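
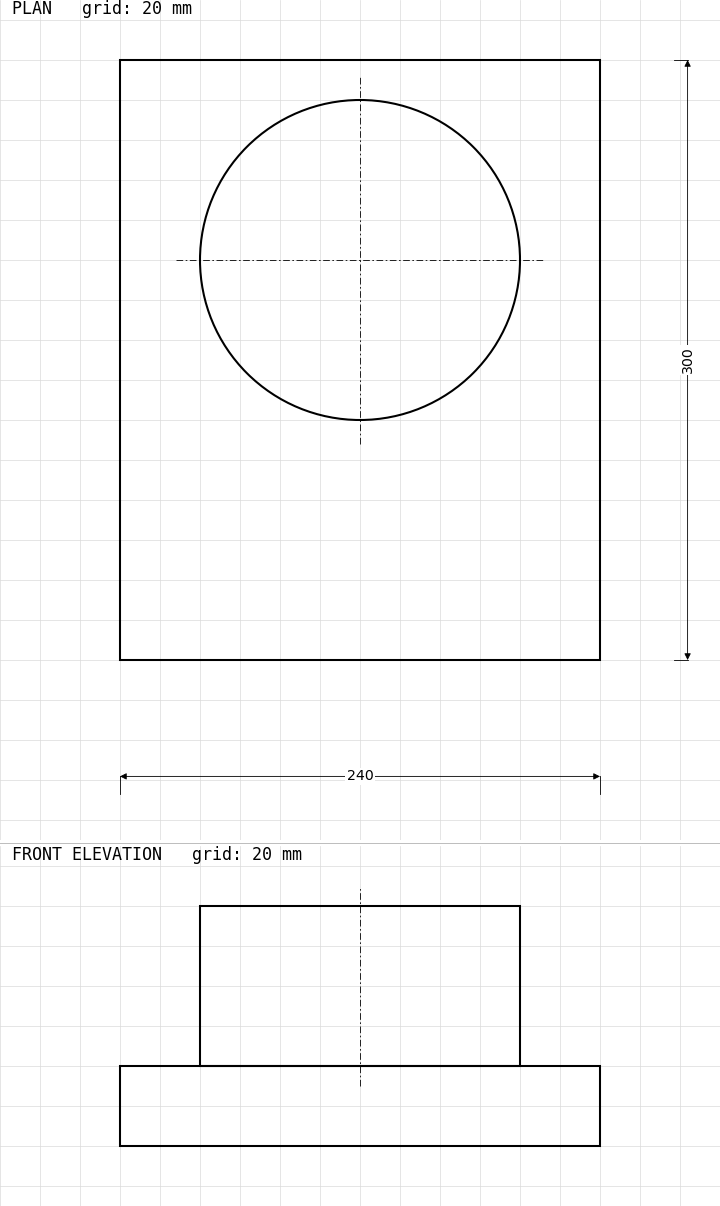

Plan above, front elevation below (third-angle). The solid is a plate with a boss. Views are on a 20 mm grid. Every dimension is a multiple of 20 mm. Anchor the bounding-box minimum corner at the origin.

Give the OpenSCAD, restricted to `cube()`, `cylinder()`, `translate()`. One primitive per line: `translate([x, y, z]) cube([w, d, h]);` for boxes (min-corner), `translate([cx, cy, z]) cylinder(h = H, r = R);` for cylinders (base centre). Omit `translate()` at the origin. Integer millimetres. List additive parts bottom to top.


cube([240, 300, 40]);
translate([120, 200, 40]) cylinder(h = 80, r = 80);


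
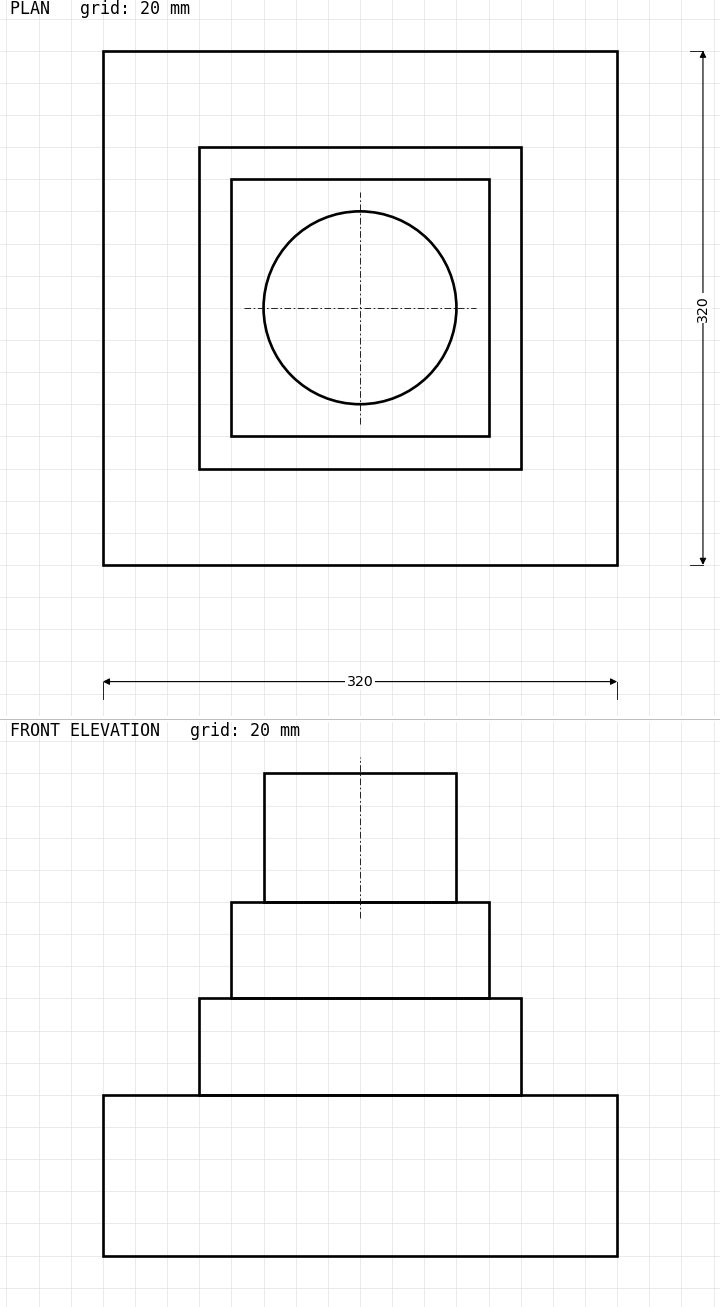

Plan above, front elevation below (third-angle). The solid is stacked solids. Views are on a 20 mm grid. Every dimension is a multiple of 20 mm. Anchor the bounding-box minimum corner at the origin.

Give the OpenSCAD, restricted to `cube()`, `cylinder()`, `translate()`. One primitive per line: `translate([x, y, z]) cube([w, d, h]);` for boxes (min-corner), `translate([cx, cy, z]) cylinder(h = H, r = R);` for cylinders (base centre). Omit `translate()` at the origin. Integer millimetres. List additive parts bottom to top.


cube([320, 320, 100]);
translate([60, 60, 100]) cube([200, 200, 60]);
translate([80, 80, 160]) cube([160, 160, 60]);
translate([160, 160, 220]) cylinder(h = 80, r = 60);


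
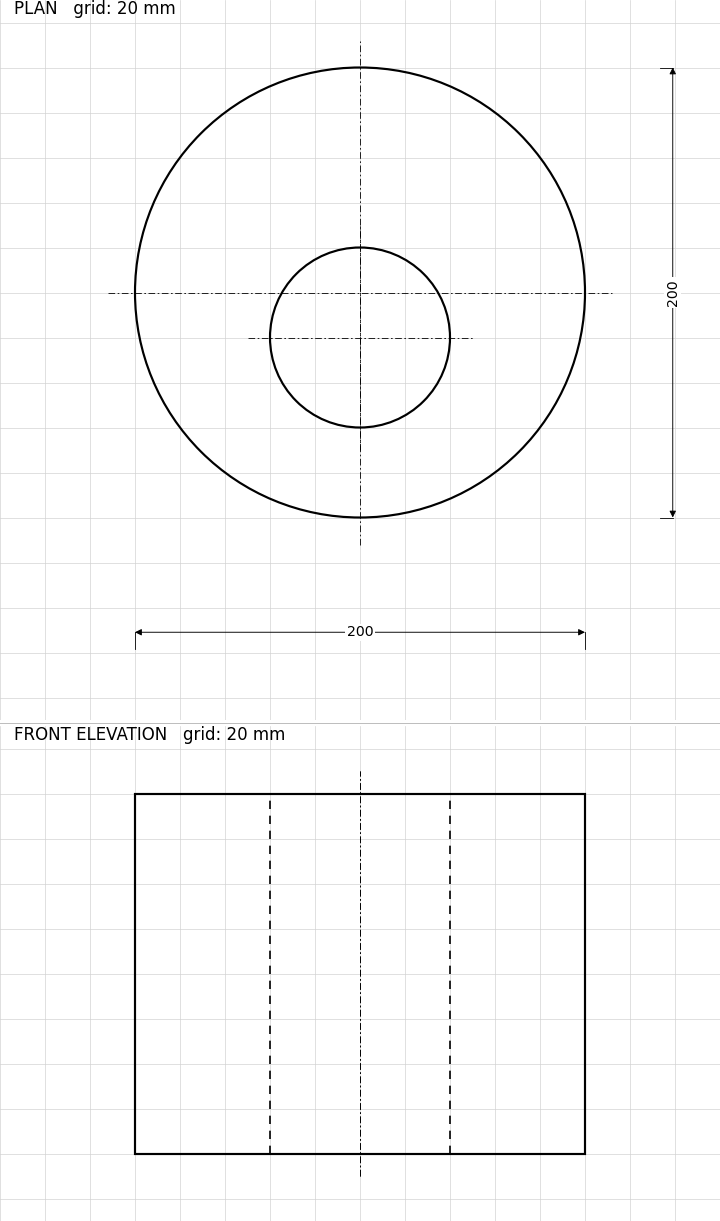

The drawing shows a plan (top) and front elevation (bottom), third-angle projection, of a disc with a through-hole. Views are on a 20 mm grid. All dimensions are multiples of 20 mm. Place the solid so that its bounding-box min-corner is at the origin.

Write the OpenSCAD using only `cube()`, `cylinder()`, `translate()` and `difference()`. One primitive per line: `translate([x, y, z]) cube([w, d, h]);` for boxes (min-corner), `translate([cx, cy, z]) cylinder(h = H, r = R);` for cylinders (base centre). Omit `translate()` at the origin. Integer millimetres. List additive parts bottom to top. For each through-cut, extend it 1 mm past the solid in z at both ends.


difference() {
  translate([100, 100, 0]) cylinder(h = 160, r = 100);
  translate([100, 80, -1]) cylinder(h = 162, r = 40);
}


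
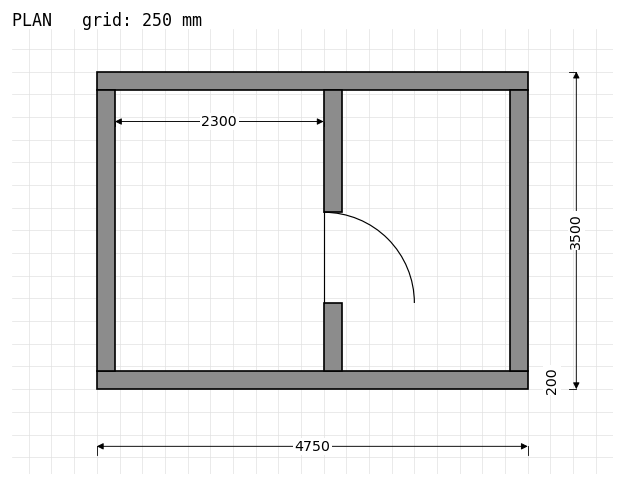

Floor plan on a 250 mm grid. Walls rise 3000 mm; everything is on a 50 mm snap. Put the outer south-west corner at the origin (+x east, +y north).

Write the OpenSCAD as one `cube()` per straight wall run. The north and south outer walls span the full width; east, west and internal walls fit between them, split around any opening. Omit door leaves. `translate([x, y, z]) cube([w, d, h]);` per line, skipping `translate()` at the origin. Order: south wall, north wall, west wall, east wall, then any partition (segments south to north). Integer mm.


cube([4750, 200, 3000]);
translate([0, 3300, 0]) cube([4750, 200, 3000]);
translate([0, 200, 0]) cube([200, 3100, 3000]);
translate([4550, 200, 0]) cube([200, 3100, 3000]);
translate([2500, 200, 0]) cube([200, 750, 3000]);
translate([2500, 1950, 0]) cube([200, 1350, 3000]);


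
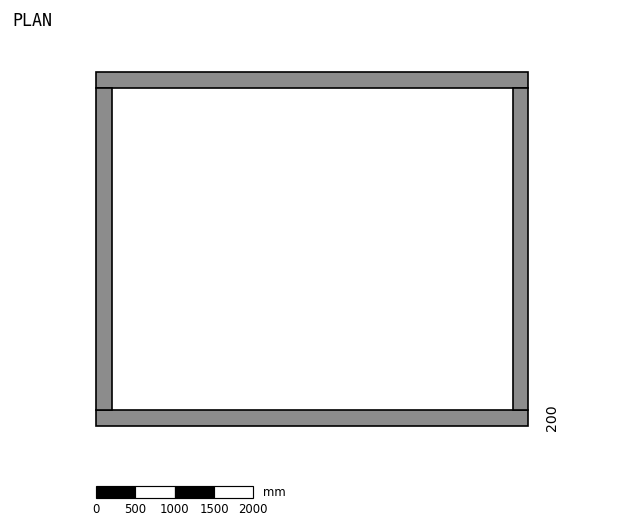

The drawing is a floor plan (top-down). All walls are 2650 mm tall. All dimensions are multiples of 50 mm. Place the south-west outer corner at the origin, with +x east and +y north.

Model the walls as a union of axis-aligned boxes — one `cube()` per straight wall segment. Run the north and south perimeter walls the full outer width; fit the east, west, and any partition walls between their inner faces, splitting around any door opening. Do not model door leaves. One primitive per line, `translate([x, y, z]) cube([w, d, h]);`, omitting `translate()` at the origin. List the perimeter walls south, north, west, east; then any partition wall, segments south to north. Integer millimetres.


cube([5500, 200, 2650]);
translate([0, 4300, 0]) cube([5500, 200, 2650]);
translate([0, 200, 0]) cube([200, 4100, 2650]);
translate([5300, 200, 0]) cube([200, 4100, 2650]);


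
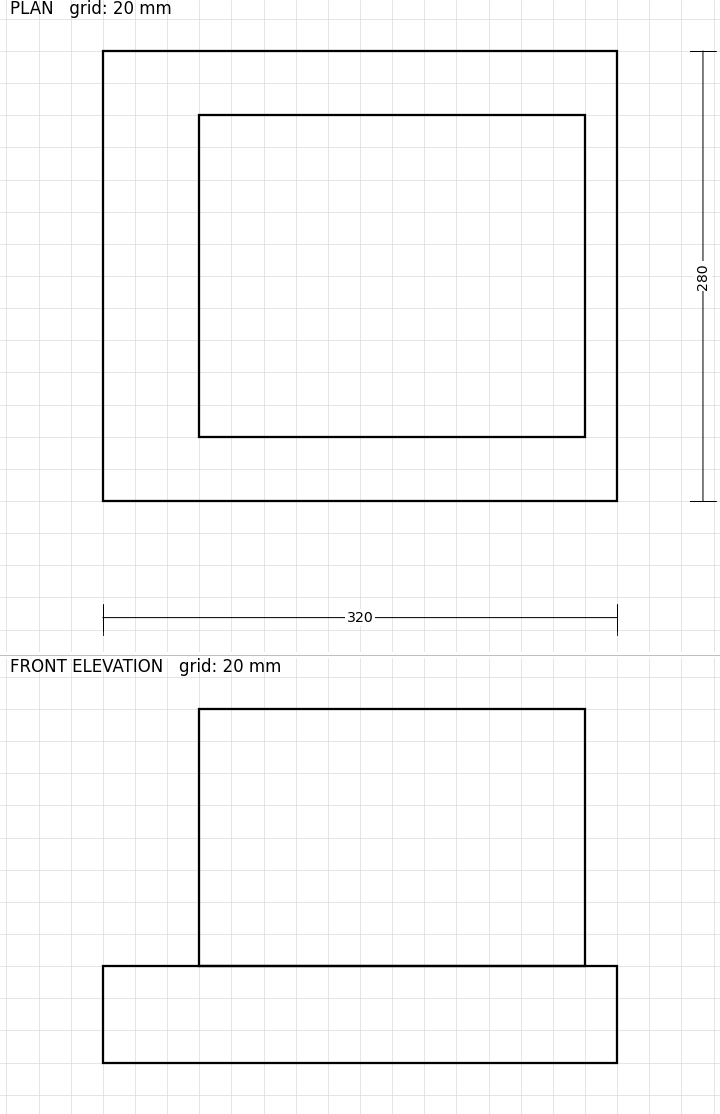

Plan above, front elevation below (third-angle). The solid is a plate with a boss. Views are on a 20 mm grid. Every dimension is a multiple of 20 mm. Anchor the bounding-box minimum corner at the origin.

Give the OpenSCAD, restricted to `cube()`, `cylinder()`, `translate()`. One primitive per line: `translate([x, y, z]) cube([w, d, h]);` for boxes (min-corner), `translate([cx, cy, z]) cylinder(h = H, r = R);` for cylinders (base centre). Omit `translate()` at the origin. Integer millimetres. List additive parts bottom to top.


cube([320, 280, 60]);
translate([60, 40, 60]) cube([240, 200, 160]);


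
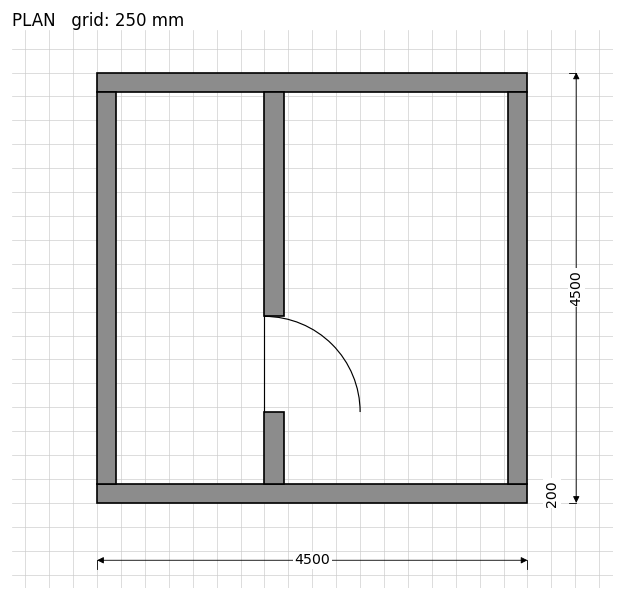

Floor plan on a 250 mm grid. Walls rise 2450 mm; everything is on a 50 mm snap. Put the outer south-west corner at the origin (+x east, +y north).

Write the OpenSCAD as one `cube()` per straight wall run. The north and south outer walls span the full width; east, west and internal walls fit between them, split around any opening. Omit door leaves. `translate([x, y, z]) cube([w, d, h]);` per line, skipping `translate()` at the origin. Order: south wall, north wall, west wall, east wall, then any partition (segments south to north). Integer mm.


cube([4500, 200, 2450]);
translate([0, 4300, 0]) cube([4500, 200, 2450]);
translate([0, 200, 0]) cube([200, 4100, 2450]);
translate([4300, 200, 0]) cube([200, 4100, 2450]);
translate([1750, 200, 0]) cube([200, 750, 2450]);
translate([1750, 1950, 0]) cube([200, 2350, 2450]);


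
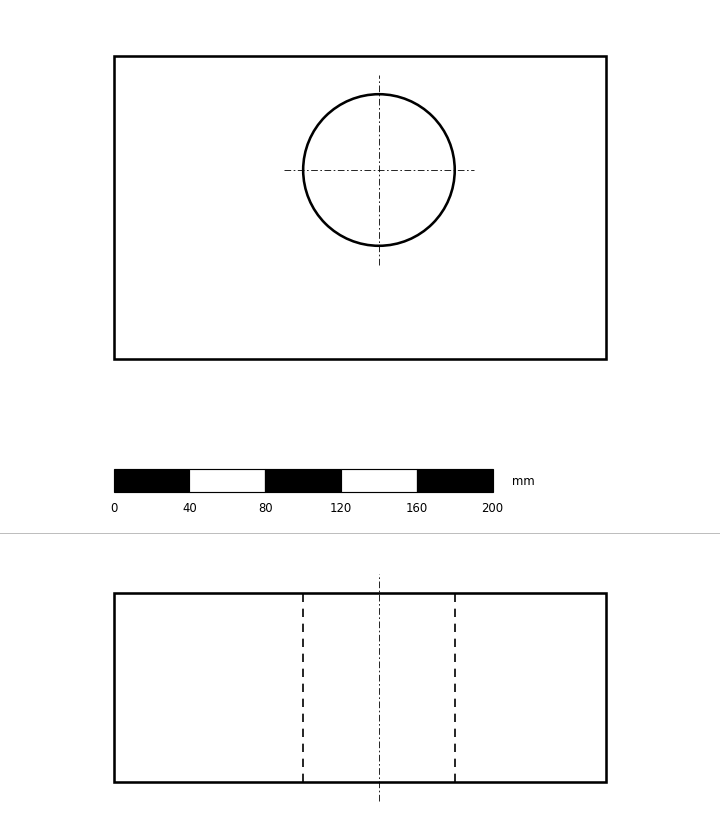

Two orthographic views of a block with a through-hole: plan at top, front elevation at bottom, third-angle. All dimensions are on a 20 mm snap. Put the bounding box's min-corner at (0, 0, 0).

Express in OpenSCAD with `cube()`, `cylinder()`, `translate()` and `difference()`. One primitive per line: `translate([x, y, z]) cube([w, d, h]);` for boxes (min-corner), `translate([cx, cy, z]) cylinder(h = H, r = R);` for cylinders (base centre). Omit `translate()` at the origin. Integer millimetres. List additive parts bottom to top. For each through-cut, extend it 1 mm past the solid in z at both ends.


difference() {
  cube([260, 160, 100]);
  translate([140, 100, -1]) cylinder(h = 102, r = 40);
}


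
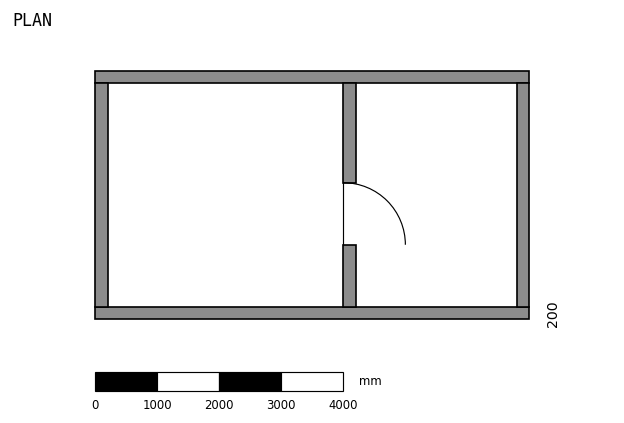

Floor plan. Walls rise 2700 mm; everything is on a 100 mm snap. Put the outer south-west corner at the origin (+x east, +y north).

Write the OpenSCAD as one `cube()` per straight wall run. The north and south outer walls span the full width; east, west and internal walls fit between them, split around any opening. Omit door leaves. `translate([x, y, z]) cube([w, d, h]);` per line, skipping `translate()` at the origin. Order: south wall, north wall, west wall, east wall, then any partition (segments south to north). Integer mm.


cube([7000, 200, 2700]);
translate([0, 3800, 0]) cube([7000, 200, 2700]);
translate([0, 200, 0]) cube([200, 3600, 2700]);
translate([6800, 200, 0]) cube([200, 3600, 2700]);
translate([4000, 200, 0]) cube([200, 1000, 2700]);
translate([4000, 2200, 0]) cube([200, 1600, 2700]);


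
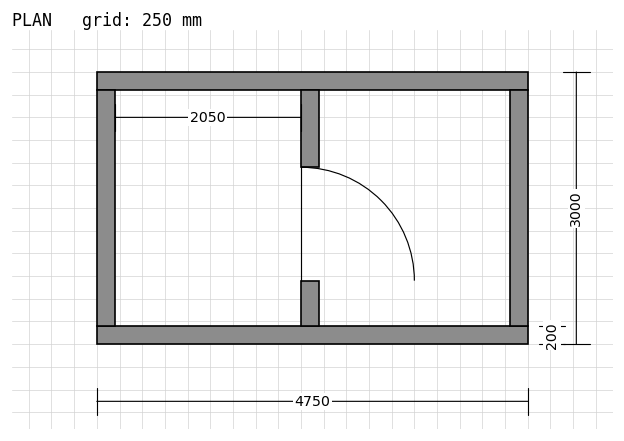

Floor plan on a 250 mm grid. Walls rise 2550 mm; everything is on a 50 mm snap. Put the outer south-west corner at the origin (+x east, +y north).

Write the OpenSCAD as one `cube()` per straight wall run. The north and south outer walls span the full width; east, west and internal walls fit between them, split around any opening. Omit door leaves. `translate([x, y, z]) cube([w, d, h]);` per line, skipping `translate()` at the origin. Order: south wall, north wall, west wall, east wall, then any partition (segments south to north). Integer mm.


cube([4750, 200, 2550]);
translate([0, 2800, 0]) cube([4750, 200, 2550]);
translate([0, 200, 0]) cube([200, 2600, 2550]);
translate([4550, 200, 0]) cube([200, 2600, 2550]);
translate([2250, 200, 0]) cube([200, 500, 2550]);
translate([2250, 1950, 0]) cube([200, 850, 2550]);


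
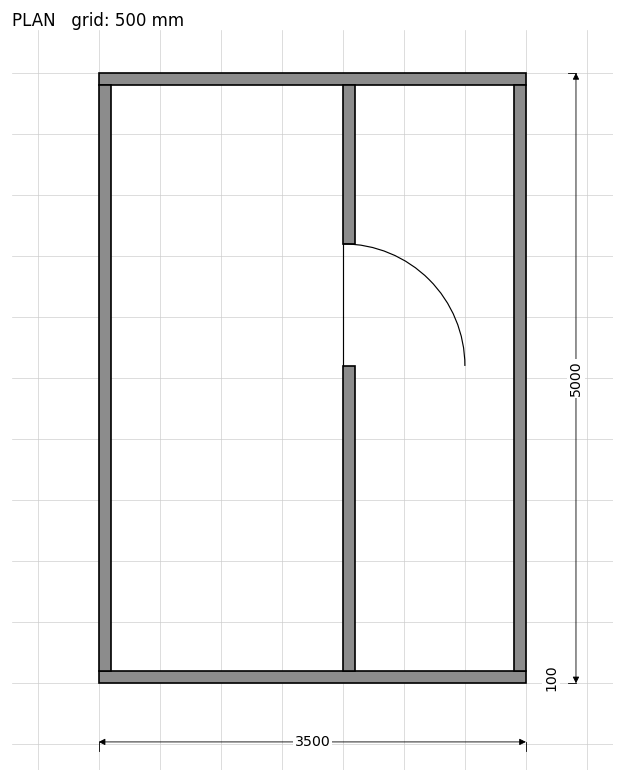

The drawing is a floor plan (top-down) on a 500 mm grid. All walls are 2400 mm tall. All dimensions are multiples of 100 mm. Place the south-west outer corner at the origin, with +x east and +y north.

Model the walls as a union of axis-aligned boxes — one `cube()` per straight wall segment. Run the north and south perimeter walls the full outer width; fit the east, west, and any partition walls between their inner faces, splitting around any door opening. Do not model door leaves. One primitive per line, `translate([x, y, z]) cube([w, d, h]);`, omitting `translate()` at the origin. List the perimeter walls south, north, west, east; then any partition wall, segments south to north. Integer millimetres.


cube([3500, 100, 2400]);
translate([0, 4900, 0]) cube([3500, 100, 2400]);
translate([0, 100, 0]) cube([100, 4800, 2400]);
translate([3400, 100, 0]) cube([100, 4800, 2400]);
translate([2000, 100, 0]) cube([100, 2500, 2400]);
translate([2000, 3600, 0]) cube([100, 1300, 2400]);


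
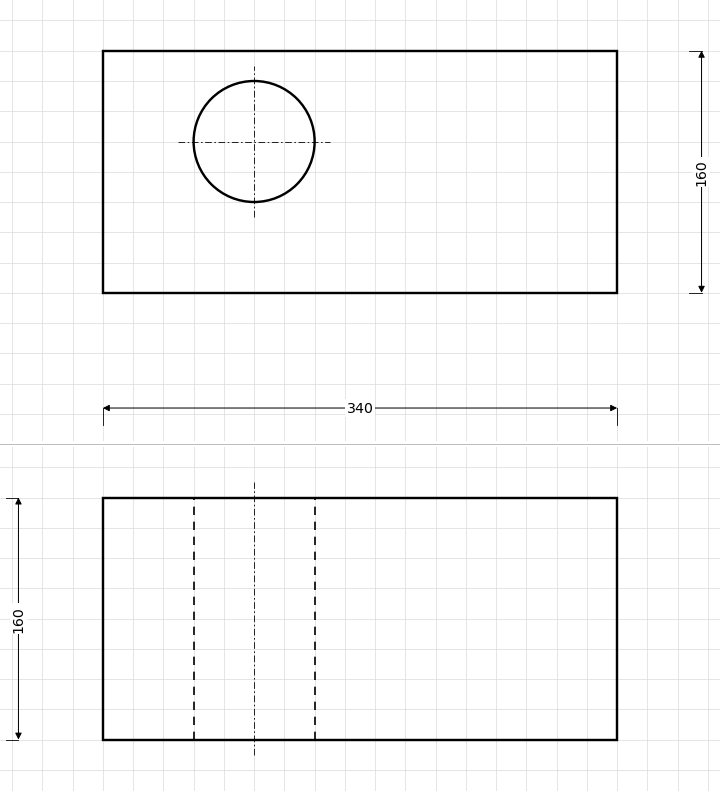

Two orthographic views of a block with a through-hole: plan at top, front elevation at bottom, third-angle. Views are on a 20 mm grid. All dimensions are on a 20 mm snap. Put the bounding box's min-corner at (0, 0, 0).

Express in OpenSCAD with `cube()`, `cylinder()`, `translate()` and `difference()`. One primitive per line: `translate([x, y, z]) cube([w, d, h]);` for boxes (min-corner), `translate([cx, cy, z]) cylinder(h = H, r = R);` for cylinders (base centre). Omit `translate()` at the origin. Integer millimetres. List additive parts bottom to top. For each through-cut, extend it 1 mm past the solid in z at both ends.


difference() {
  cube([340, 160, 160]);
  translate([100, 100, -1]) cylinder(h = 162, r = 40);
}


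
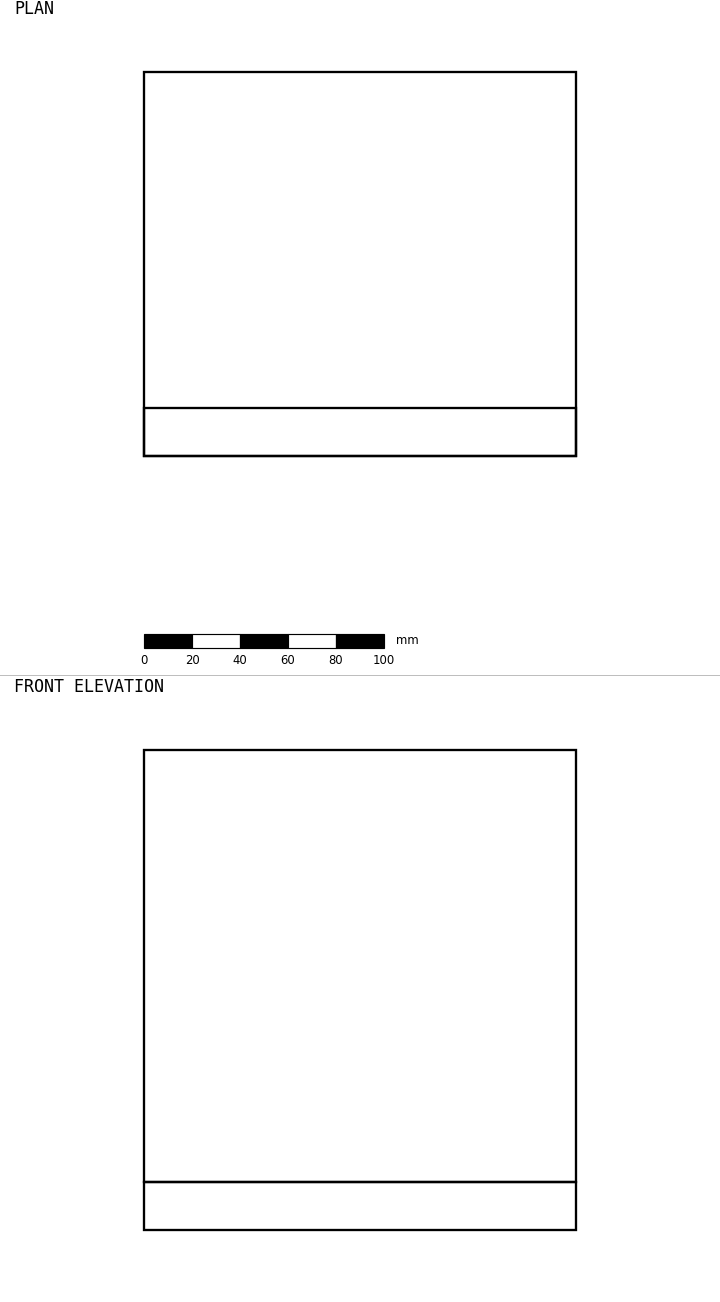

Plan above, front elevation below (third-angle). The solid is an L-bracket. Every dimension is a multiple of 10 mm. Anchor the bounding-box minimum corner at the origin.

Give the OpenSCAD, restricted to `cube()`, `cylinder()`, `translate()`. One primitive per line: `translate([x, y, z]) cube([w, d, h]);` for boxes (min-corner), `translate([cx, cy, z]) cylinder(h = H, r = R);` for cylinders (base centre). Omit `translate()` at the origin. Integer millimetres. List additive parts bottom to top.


cube([180, 160, 20]);
translate([0, 0, 20]) cube([180, 20, 180]);


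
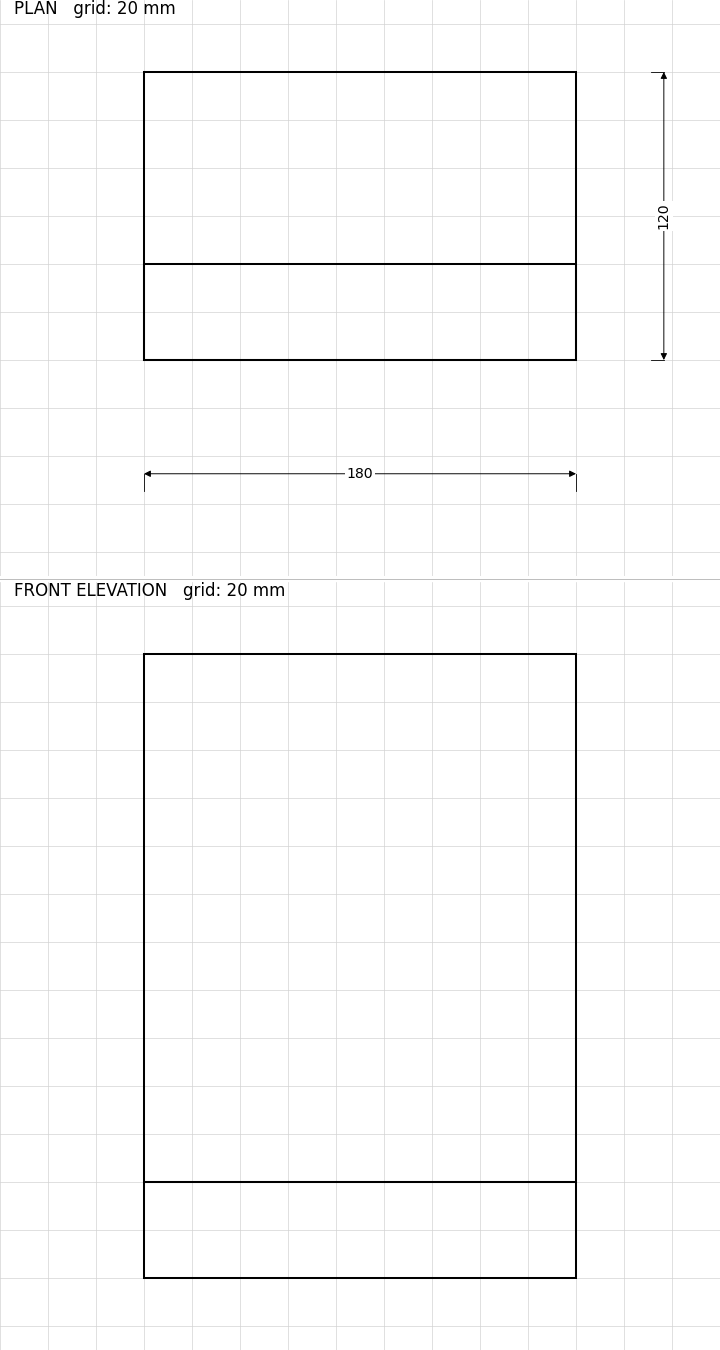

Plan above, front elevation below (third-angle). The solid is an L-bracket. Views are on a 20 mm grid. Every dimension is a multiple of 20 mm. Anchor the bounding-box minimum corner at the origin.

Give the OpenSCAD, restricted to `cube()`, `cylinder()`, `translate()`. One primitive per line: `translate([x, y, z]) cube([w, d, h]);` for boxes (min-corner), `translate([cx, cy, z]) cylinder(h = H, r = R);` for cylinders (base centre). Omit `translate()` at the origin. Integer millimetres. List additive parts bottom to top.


cube([180, 120, 40]);
translate([0, 0, 40]) cube([180, 40, 220]);


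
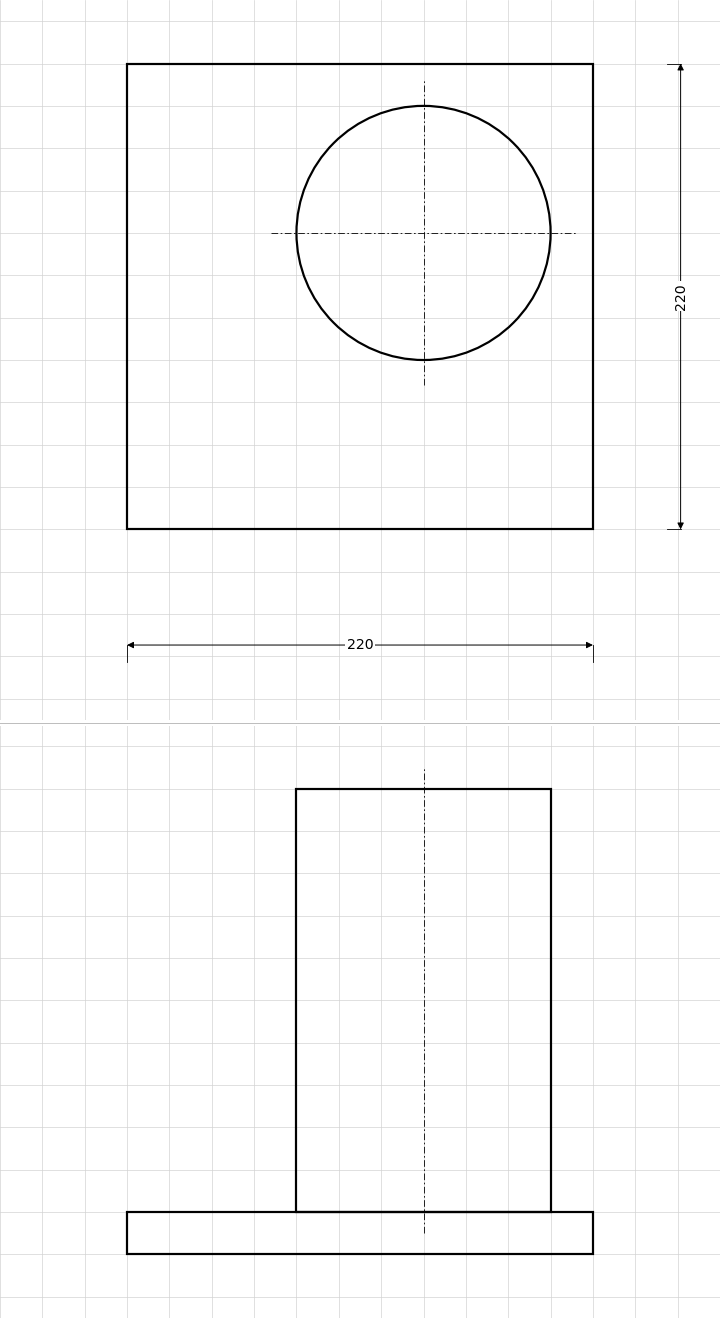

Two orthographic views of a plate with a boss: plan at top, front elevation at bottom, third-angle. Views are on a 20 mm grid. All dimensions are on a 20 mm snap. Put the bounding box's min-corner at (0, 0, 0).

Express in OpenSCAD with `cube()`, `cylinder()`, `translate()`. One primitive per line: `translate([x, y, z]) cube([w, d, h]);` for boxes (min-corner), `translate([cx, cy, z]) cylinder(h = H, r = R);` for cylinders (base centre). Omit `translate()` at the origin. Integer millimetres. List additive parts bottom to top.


cube([220, 220, 20]);
translate([140, 140, 20]) cylinder(h = 200, r = 60);


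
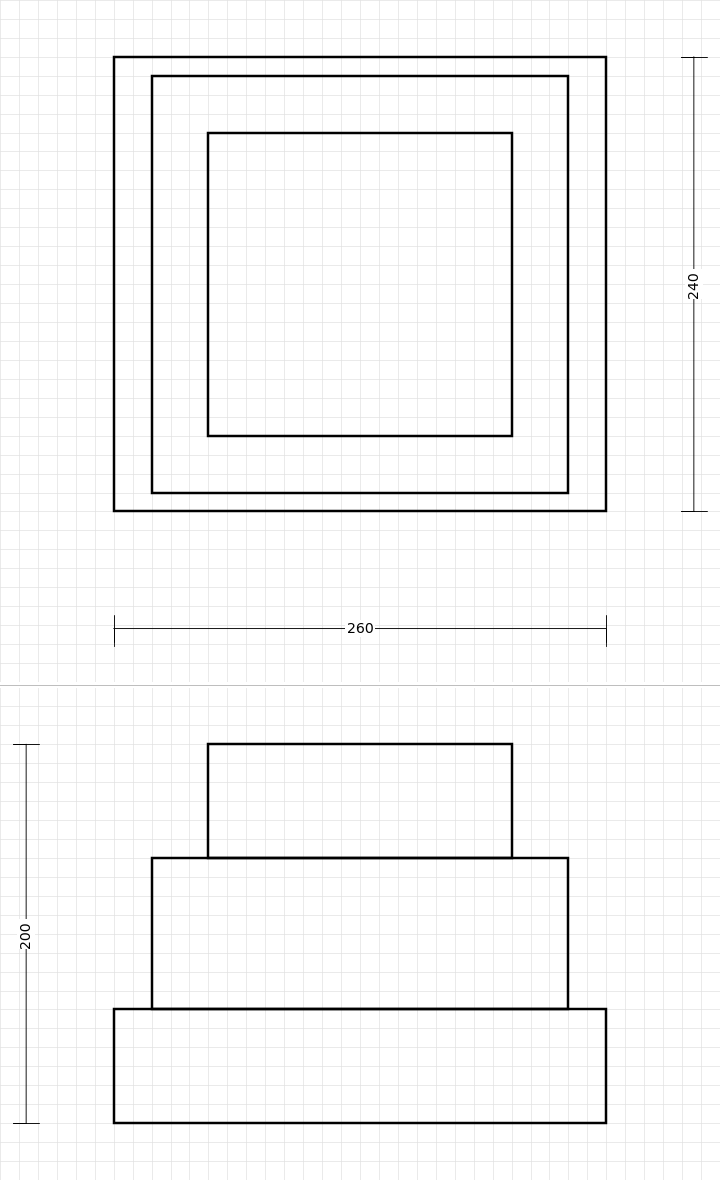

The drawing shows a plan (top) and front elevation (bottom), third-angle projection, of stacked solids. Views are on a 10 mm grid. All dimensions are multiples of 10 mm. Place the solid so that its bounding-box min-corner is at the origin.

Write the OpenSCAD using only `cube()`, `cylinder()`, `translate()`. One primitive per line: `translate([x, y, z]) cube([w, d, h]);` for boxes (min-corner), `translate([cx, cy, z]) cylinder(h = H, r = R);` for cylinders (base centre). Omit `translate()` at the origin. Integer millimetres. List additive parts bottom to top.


cube([260, 240, 60]);
translate([20, 10, 60]) cube([220, 220, 80]);
translate([50, 40, 140]) cube([160, 160, 60]);


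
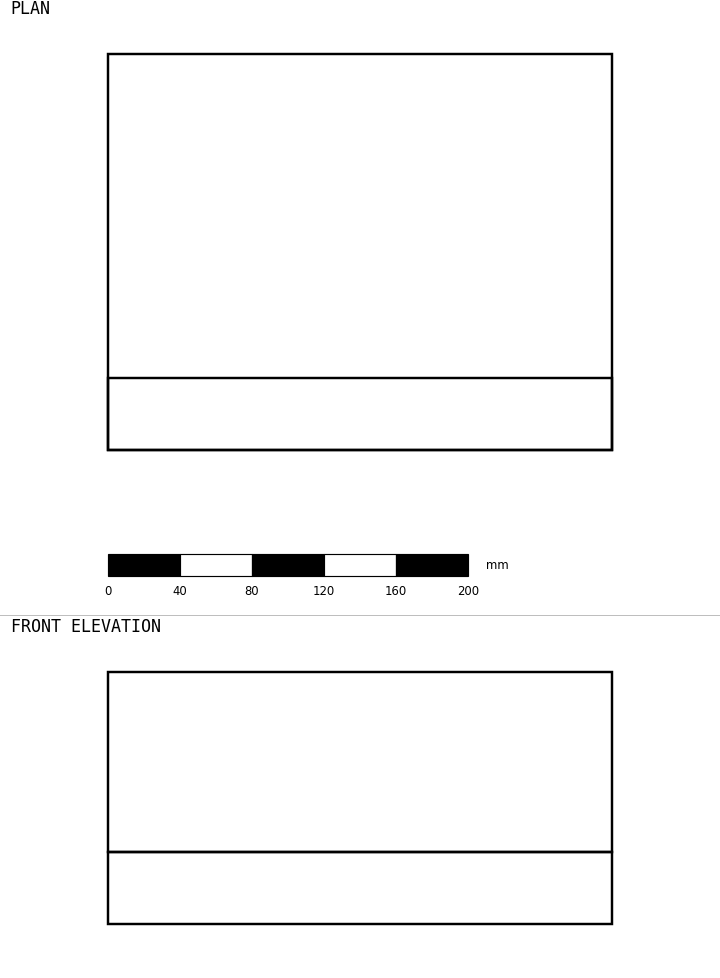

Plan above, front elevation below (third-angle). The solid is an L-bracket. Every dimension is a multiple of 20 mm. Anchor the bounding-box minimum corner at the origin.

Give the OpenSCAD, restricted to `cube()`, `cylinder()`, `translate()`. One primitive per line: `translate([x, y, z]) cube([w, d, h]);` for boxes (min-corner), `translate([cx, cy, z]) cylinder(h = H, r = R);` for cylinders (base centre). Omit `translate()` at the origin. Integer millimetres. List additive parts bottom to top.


cube([280, 220, 40]);
translate([0, 0, 40]) cube([280, 40, 100]);


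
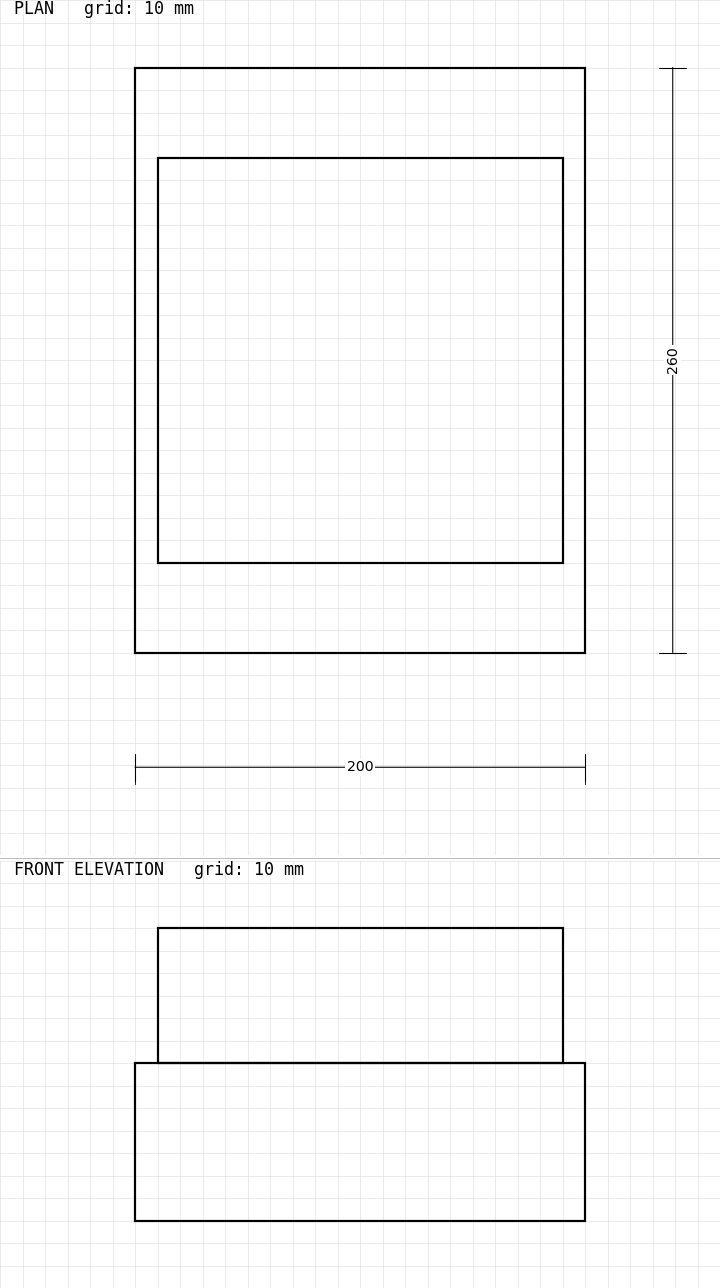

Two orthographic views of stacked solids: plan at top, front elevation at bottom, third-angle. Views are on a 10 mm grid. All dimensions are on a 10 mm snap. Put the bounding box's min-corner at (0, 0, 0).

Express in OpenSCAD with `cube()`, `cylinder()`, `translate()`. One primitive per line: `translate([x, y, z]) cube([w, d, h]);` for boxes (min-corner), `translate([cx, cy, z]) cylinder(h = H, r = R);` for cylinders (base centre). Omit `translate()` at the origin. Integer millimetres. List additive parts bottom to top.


cube([200, 260, 70]);
translate([10, 40, 70]) cube([180, 180, 60]);


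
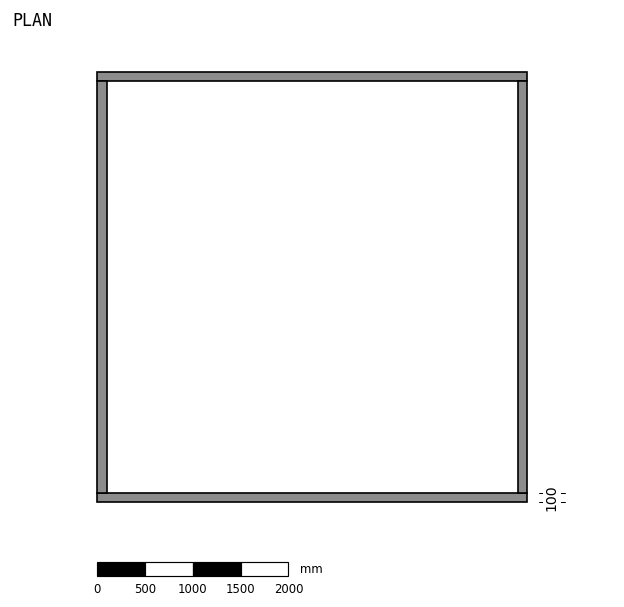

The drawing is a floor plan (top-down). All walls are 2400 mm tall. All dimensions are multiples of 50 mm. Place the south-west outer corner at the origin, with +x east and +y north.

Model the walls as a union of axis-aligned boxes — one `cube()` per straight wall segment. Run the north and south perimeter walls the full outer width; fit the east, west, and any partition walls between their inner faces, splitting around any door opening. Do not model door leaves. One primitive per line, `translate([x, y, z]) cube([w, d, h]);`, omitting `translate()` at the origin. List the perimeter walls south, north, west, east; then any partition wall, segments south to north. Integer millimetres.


cube([4500, 100, 2400]);
translate([0, 4400, 0]) cube([4500, 100, 2400]);
translate([0, 100, 0]) cube([100, 4300, 2400]);
translate([4400, 100, 0]) cube([100, 4300, 2400]);


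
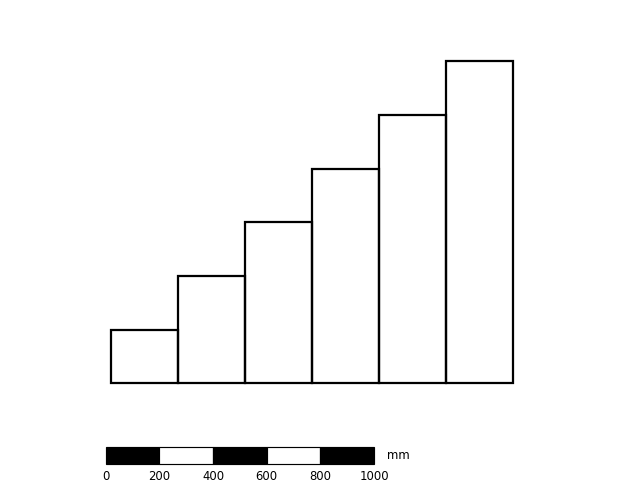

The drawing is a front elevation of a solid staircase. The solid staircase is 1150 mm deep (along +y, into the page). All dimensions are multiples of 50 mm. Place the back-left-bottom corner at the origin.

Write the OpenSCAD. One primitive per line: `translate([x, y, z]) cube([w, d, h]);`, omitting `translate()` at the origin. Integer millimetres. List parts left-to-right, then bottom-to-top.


cube([250, 1150, 200]);
translate([250, 0, 0]) cube([250, 1150, 400]);
translate([500, 0, 0]) cube([250, 1150, 600]);
translate([750, 0, 0]) cube([250, 1150, 800]);
translate([1000, 0, 0]) cube([250, 1150, 1000]);
translate([1250, 0, 0]) cube([250, 1150, 1200]);


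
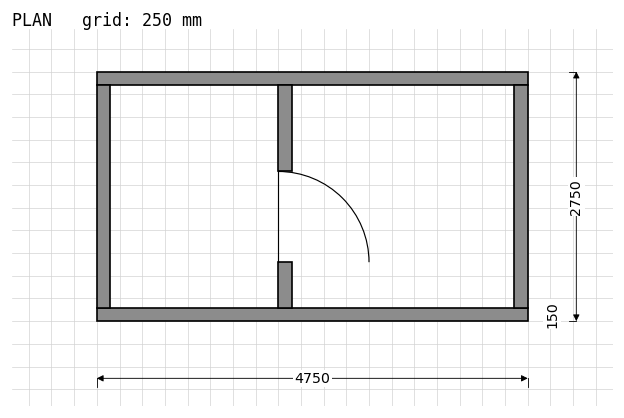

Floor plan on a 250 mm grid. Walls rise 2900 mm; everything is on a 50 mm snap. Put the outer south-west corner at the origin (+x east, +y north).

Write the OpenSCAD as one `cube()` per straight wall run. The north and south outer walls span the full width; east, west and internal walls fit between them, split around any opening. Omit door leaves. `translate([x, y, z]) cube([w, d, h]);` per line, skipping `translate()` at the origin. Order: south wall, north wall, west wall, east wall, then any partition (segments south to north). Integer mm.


cube([4750, 150, 2900]);
translate([0, 2600, 0]) cube([4750, 150, 2900]);
translate([0, 150, 0]) cube([150, 2450, 2900]);
translate([4600, 150, 0]) cube([150, 2450, 2900]);
translate([2000, 150, 0]) cube([150, 500, 2900]);
translate([2000, 1650, 0]) cube([150, 950, 2900]);


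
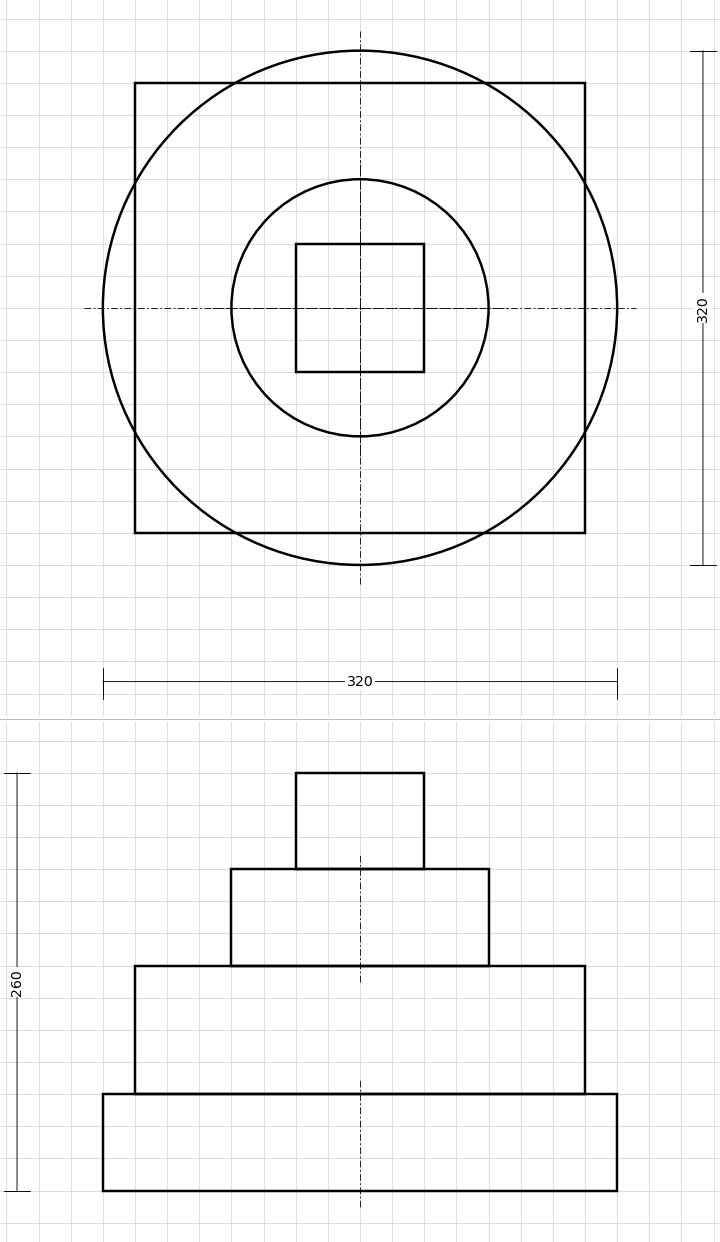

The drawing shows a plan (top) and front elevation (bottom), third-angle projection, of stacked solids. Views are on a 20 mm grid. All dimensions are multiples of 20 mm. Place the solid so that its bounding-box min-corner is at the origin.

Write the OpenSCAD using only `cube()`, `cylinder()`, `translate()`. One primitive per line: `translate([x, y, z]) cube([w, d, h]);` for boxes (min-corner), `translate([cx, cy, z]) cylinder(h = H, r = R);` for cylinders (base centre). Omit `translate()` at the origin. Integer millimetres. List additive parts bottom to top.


translate([160, 160, 0]) cylinder(h = 60, r = 160);
translate([20, 20, 60]) cube([280, 280, 80]);
translate([160, 160, 140]) cylinder(h = 60, r = 80);
translate([120, 120, 200]) cube([80, 80, 60]);


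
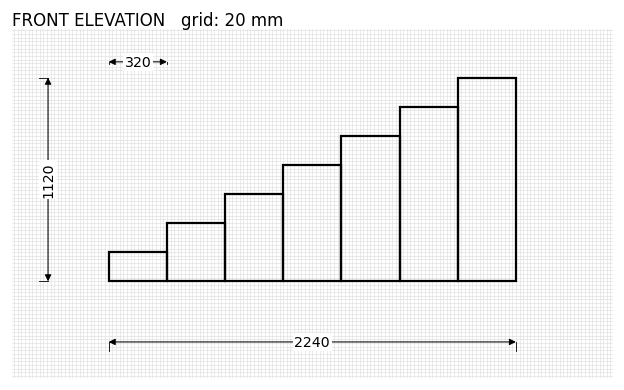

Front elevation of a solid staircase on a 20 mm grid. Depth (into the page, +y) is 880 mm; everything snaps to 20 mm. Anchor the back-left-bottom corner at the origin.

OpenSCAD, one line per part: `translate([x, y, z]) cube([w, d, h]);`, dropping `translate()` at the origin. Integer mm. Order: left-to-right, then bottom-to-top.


cube([320, 880, 160]);
translate([320, 0, 0]) cube([320, 880, 320]);
translate([640, 0, 0]) cube([320, 880, 480]);
translate([960, 0, 0]) cube([320, 880, 640]);
translate([1280, 0, 0]) cube([320, 880, 800]);
translate([1600, 0, 0]) cube([320, 880, 960]);
translate([1920, 0, 0]) cube([320, 880, 1120]);


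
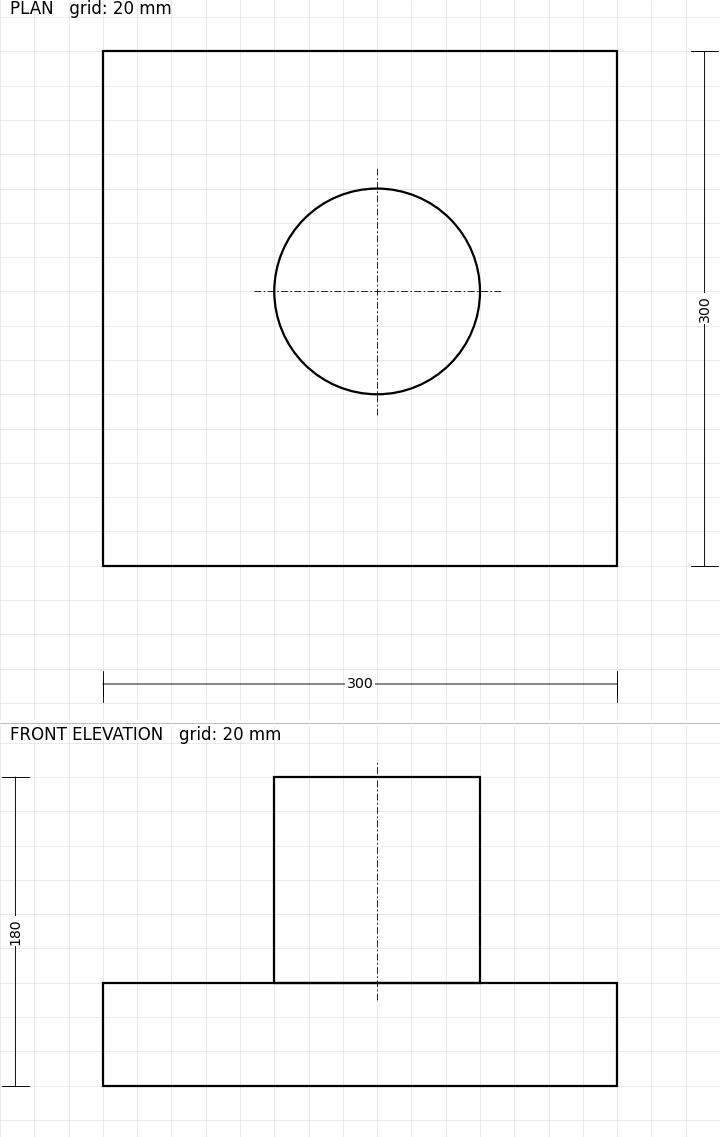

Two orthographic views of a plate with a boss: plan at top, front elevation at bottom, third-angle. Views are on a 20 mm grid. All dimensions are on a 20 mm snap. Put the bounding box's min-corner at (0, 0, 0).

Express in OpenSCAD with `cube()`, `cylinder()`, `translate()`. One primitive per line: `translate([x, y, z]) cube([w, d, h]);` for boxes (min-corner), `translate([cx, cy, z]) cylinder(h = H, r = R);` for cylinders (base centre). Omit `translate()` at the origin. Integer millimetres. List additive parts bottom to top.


cube([300, 300, 60]);
translate([160, 160, 60]) cylinder(h = 120, r = 60);


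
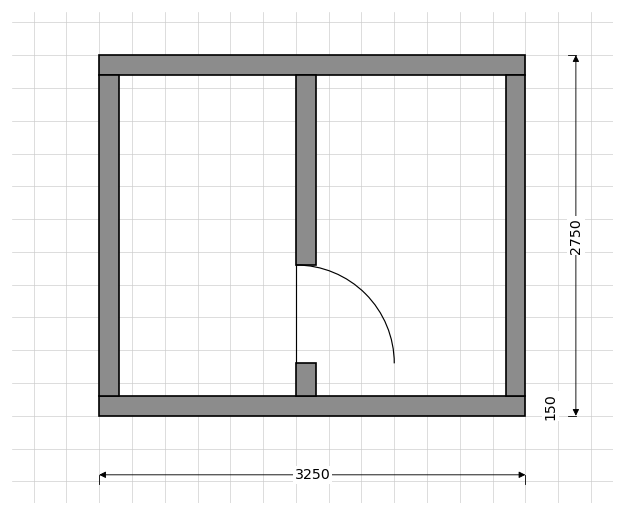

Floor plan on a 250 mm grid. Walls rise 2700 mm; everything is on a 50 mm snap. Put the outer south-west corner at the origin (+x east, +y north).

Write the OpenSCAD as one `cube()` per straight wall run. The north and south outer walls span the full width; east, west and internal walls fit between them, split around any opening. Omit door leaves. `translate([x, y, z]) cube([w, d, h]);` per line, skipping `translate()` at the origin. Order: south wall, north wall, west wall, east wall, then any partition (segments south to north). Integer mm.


cube([3250, 150, 2700]);
translate([0, 2600, 0]) cube([3250, 150, 2700]);
translate([0, 150, 0]) cube([150, 2450, 2700]);
translate([3100, 150, 0]) cube([150, 2450, 2700]);
translate([1500, 150, 0]) cube([150, 250, 2700]);
translate([1500, 1150, 0]) cube([150, 1450, 2700]);


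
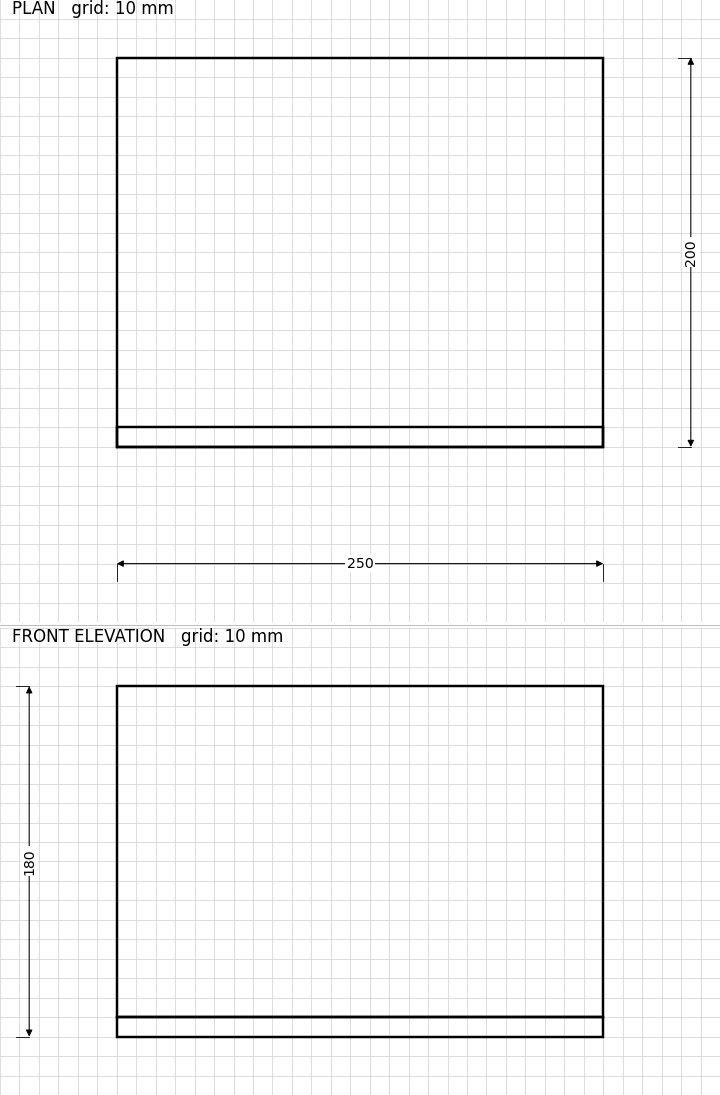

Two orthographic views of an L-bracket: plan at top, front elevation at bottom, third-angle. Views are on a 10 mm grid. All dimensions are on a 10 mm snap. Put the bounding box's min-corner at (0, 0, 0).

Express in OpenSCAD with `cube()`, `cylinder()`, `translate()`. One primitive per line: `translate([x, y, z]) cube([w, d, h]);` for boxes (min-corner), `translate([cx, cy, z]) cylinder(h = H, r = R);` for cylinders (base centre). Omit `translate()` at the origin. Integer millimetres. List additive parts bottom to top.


cube([250, 200, 10]);
translate([0, 0, 10]) cube([250, 10, 170]);


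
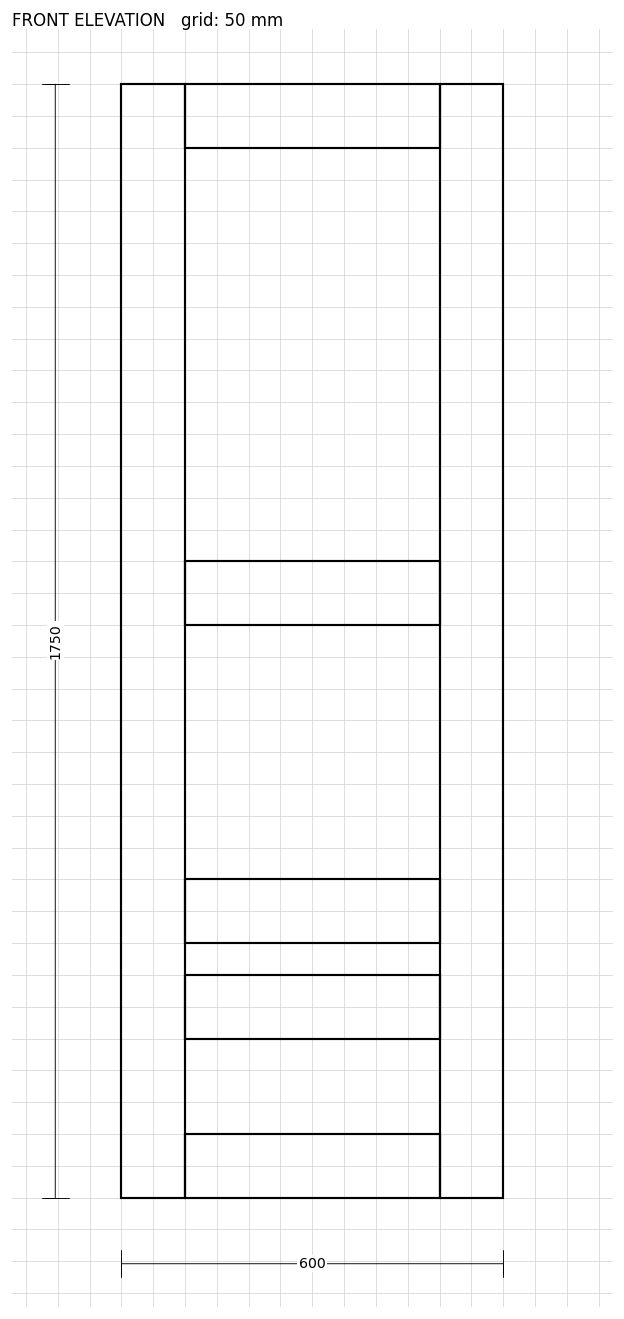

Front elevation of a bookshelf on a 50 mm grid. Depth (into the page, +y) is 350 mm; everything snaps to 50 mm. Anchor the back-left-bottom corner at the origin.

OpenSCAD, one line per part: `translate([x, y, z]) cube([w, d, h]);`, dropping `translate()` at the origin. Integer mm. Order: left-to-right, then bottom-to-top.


cube([100, 350, 1750]);
translate([100, 0, 0]) cube([400, 350, 100]);
translate([100, 0, 250]) cube([400, 350, 100]);
translate([100, 0, 400]) cube([400, 350, 100]);
translate([100, 0, 900]) cube([400, 350, 100]);
translate([100, 0, 1650]) cube([400, 350, 100]);
translate([500, 0, 0]) cube([100, 350, 1750]);


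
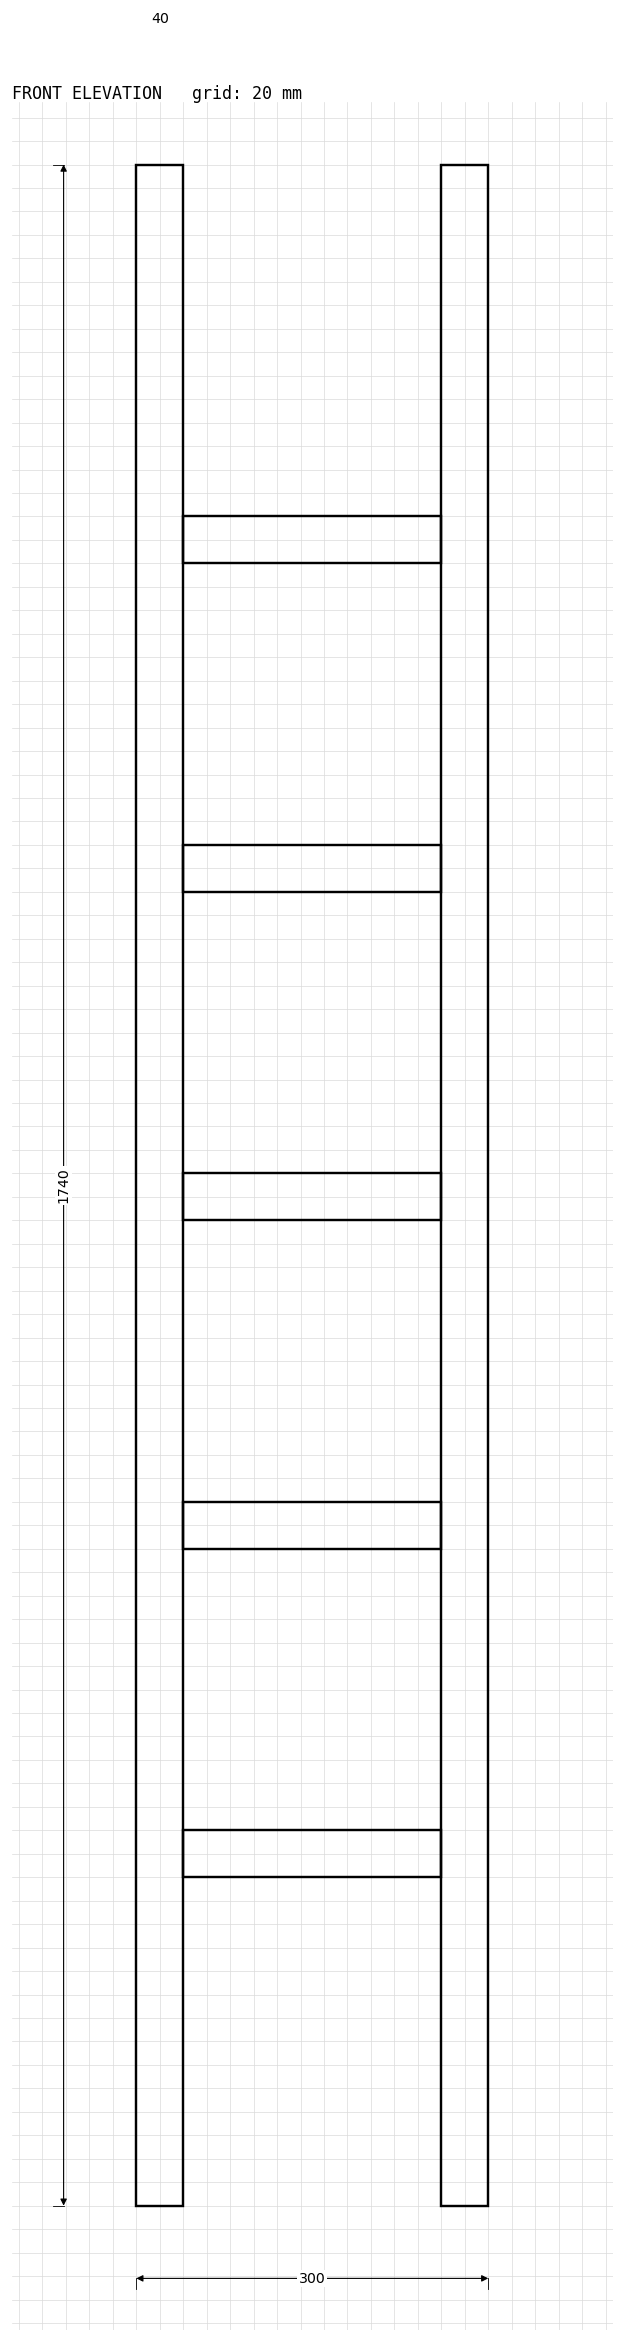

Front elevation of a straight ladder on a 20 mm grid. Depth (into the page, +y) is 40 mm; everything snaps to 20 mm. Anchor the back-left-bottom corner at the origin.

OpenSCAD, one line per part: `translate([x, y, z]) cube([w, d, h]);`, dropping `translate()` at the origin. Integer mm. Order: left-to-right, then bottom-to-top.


cube([40, 40, 1740]);
translate([40, 0, 280]) cube([220, 40, 40]);
translate([40, 0, 560]) cube([220, 40, 40]);
translate([40, 0, 840]) cube([220, 40, 40]);
translate([40, 0, 1120]) cube([220, 40, 40]);
translate([40, 0, 1400]) cube([220, 40, 40]);
translate([260, 0, 0]) cube([40, 40, 1740]);


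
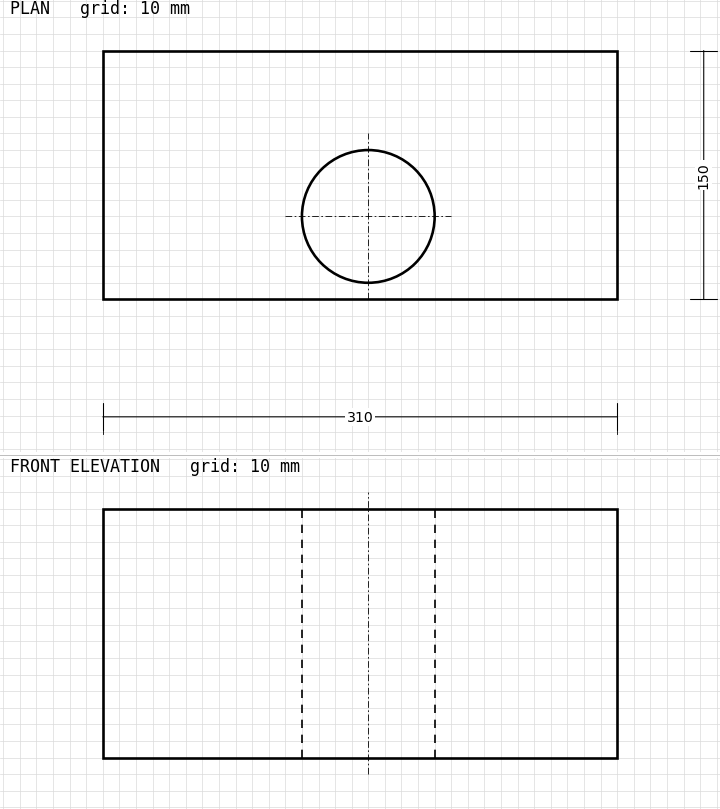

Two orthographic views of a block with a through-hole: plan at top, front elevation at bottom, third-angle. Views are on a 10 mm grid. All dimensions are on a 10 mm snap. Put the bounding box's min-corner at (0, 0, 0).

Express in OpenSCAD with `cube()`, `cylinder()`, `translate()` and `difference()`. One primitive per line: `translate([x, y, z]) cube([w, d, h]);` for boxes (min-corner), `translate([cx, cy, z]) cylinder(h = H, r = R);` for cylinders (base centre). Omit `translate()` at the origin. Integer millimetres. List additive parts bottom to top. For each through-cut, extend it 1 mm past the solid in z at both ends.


difference() {
  cube([310, 150, 150]);
  translate([160, 50, -1]) cylinder(h = 152, r = 40);
}


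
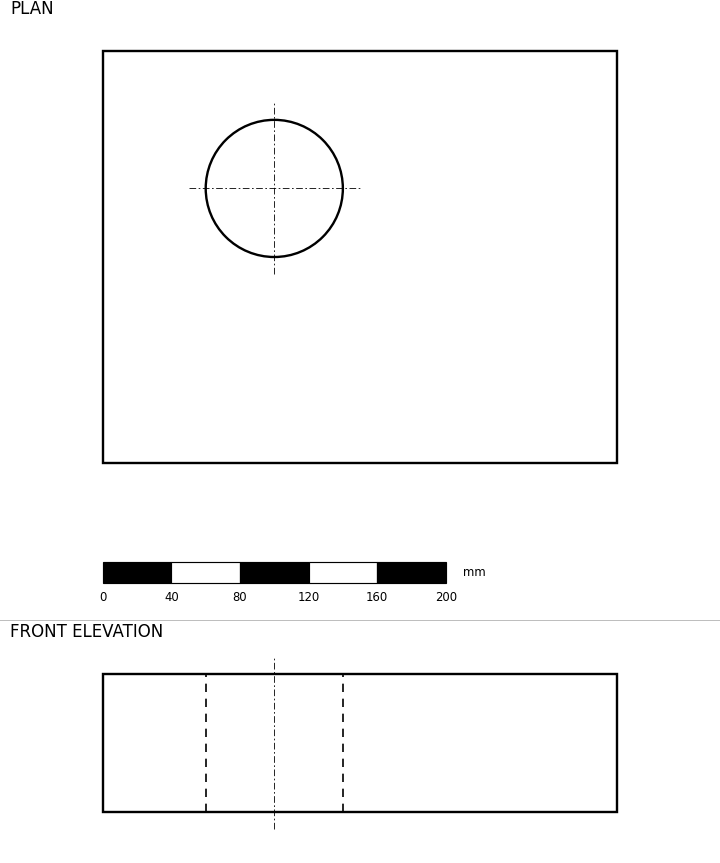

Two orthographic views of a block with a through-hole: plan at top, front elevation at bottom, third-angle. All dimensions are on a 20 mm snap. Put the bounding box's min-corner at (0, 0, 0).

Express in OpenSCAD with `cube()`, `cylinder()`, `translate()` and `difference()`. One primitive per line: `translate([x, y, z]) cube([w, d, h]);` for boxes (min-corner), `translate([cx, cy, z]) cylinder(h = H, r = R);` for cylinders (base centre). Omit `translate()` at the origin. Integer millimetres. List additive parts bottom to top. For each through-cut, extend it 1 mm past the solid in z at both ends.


difference() {
  cube([300, 240, 80]);
  translate([100, 160, -1]) cylinder(h = 82, r = 40);
}


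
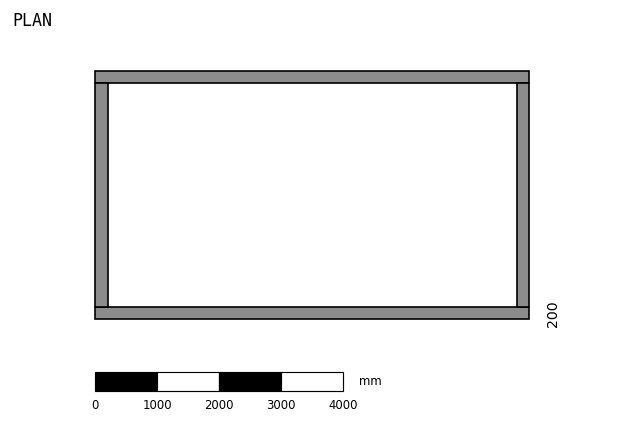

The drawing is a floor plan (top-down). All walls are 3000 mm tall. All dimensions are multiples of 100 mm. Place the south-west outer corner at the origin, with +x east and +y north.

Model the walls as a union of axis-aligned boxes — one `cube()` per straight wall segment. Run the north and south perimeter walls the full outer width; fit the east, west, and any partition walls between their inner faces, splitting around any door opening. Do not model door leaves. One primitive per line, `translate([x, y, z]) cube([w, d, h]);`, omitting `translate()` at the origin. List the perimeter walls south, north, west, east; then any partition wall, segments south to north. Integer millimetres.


cube([7000, 200, 3000]);
translate([0, 3800, 0]) cube([7000, 200, 3000]);
translate([0, 200, 0]) cube([200, 3600, 3000]);
translate([6800, 200, 0]) cube([200, 3600, 3000]);


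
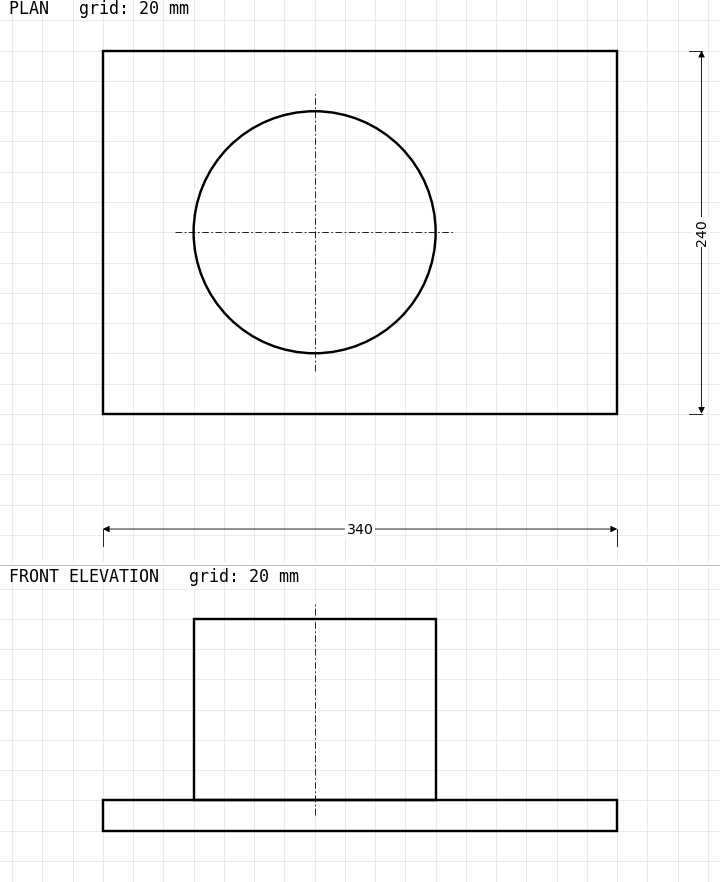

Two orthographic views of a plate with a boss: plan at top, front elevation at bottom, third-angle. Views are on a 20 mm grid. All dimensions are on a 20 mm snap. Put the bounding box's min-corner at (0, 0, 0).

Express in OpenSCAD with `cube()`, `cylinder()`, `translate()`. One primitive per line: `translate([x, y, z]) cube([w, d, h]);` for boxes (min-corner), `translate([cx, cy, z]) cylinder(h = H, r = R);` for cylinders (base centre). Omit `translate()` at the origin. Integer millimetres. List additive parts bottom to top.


cube([340, 240, 20]);
translate([140, 120, 20]) cylinder(h = 120, r = 80);


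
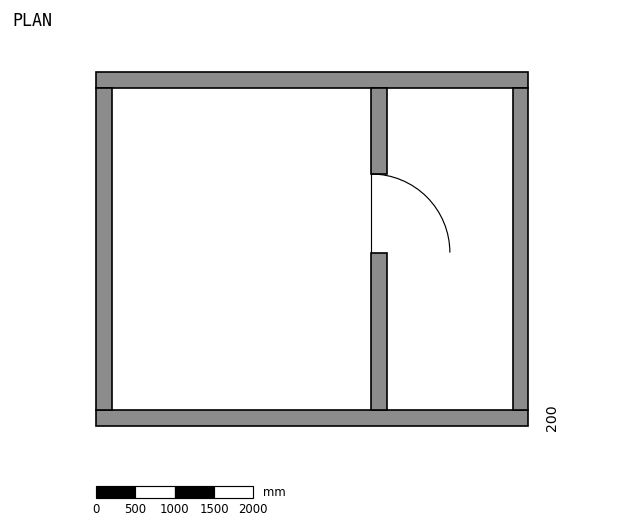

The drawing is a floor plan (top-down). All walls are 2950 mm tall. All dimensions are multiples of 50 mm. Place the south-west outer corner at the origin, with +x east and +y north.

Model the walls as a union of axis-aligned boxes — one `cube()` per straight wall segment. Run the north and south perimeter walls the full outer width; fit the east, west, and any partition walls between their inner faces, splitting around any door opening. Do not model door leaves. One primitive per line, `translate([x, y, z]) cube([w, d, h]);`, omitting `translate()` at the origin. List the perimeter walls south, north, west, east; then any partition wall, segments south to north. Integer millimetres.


cube([5500, 200, 2950]);
translate([0, 4300, 0]) cube([5500, 200, 2950]);
translate([0, 200, 0]) cube([200, 4100, 2950]);
translate([5300, 200, 0]) cube([200, 4100, 2950]);
translate([3500, 200, 0]) cube([200, 2000, 2950]);
translate([3500, 3200, 0]) cube([200, 1100, 2950]);


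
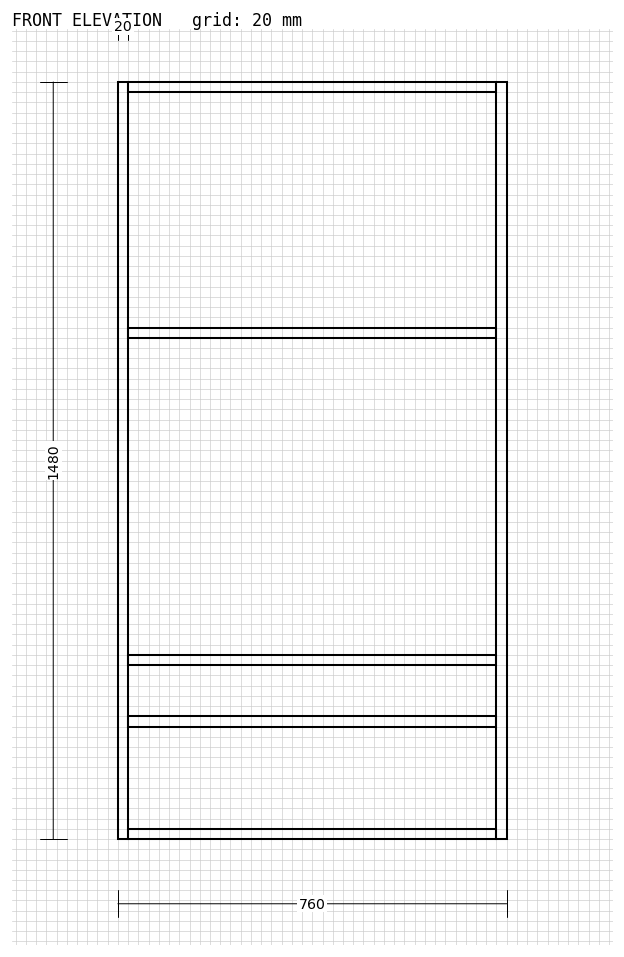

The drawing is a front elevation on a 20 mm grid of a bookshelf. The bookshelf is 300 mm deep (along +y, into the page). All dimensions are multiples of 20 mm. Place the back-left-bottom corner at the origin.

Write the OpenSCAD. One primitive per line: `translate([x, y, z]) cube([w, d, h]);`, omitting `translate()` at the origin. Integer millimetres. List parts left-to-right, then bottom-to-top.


cube([20, 300, 1480]);
translate([20, 0, 0]) cube([720, 300, 20]);
translate([20, 0, 220]) cube([720, 300, 20]);
translate([20, 0, 340]) cube([720, 300, 20]);
translate([20, 0, 980]) cube([720, 300, 20]);
translate([20, 0, 1460]) cube([720, 300, 20]);
translate([740, 0, 0]) cube([20, 300, 1480]);


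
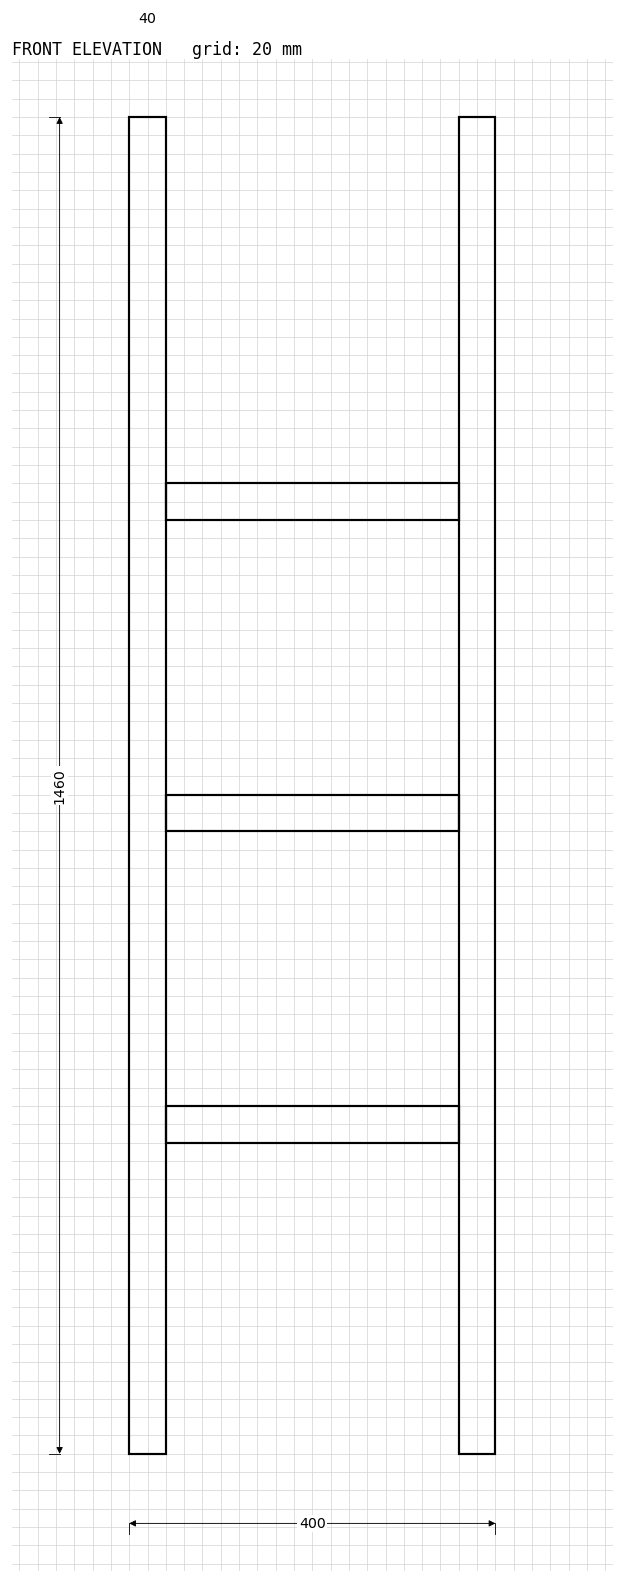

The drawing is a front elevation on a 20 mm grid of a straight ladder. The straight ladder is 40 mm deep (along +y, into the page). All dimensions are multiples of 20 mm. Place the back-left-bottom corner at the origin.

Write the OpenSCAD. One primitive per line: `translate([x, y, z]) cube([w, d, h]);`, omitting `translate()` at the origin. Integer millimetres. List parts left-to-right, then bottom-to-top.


cube([40, 40, 1460]);
translate([40, 0, 340]) cube([320, 40, 40]);
translate([40, 0, 680]) cube([320, 40, 40]);
translate([40, 0, 1020]) cube([320, 40, 40]);
translate([360, 0, 0]) cube([40, 40, 1460]);
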